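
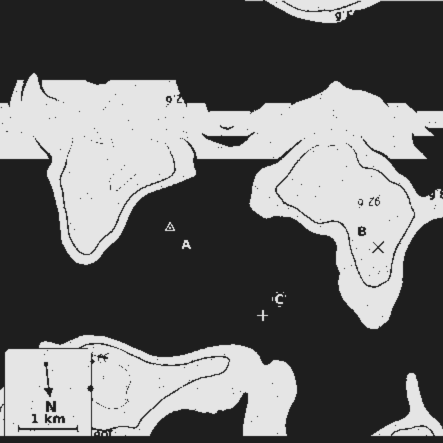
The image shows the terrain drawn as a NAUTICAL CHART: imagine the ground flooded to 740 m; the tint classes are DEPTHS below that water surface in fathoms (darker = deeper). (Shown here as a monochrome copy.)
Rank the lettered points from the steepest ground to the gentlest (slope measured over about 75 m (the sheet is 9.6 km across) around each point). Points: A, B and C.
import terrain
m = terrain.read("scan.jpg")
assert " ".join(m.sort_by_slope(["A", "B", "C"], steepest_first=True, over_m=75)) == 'C A B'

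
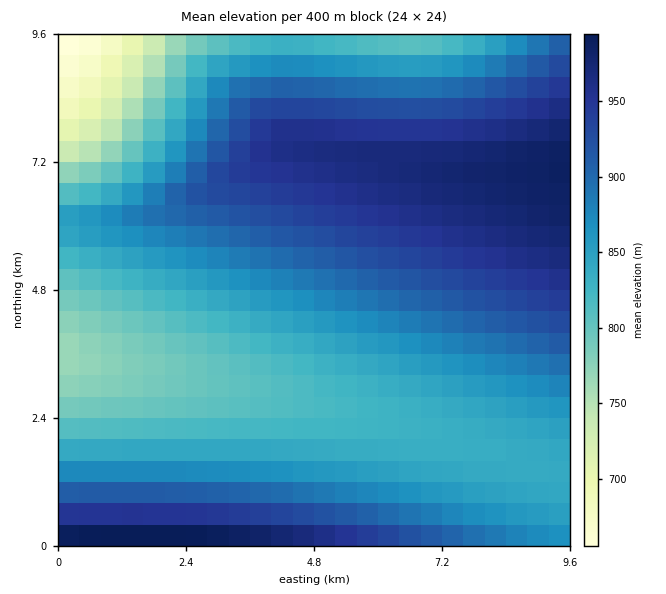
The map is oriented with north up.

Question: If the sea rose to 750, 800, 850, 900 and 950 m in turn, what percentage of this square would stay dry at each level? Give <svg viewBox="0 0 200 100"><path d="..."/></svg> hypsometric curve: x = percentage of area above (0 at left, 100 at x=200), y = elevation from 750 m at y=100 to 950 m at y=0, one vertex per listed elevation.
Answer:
<svg viewBox="0 0 200 100"><path d="M193 100l-16-25-55-25-47-25-42-25"/></svg>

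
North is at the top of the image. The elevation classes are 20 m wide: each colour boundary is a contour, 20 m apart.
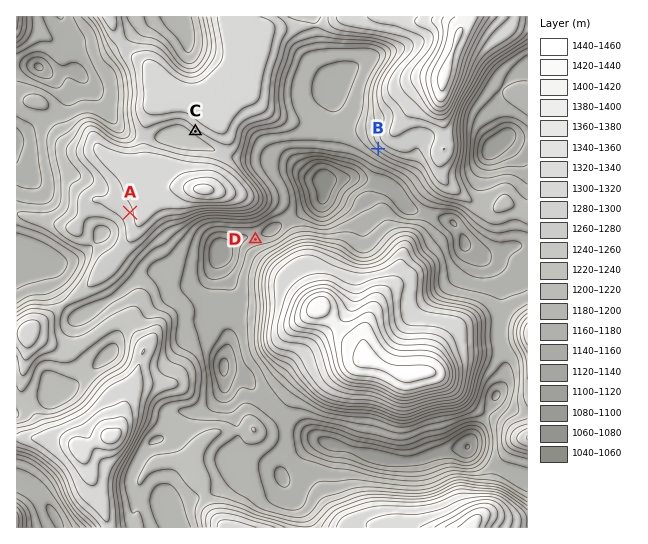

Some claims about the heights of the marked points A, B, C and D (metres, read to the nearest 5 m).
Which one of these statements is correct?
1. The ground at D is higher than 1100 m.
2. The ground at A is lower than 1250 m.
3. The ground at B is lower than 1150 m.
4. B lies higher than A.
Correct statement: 1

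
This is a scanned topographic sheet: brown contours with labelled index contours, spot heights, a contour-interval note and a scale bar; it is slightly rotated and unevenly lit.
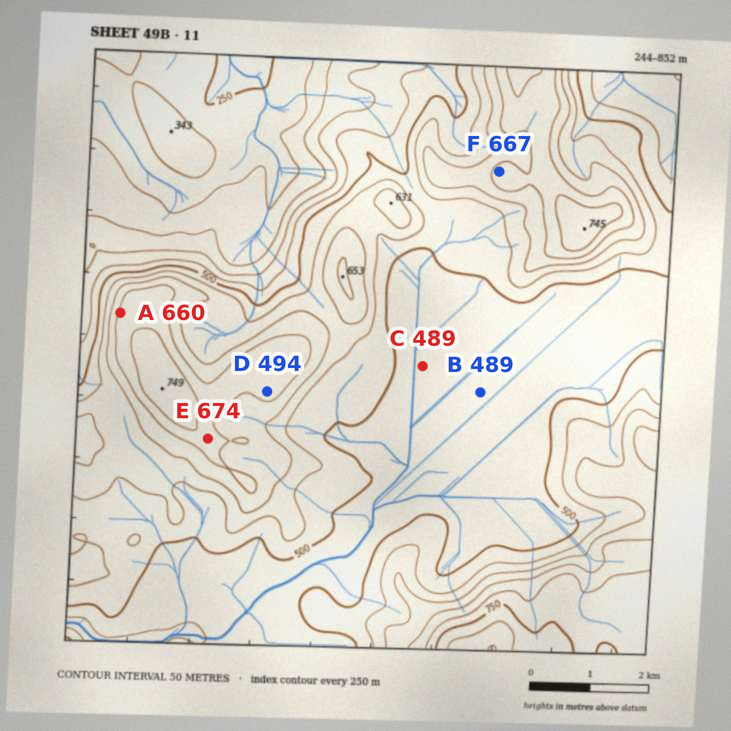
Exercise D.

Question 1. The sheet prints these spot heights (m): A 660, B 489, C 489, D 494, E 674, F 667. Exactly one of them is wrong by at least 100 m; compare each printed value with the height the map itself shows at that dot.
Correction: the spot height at D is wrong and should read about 669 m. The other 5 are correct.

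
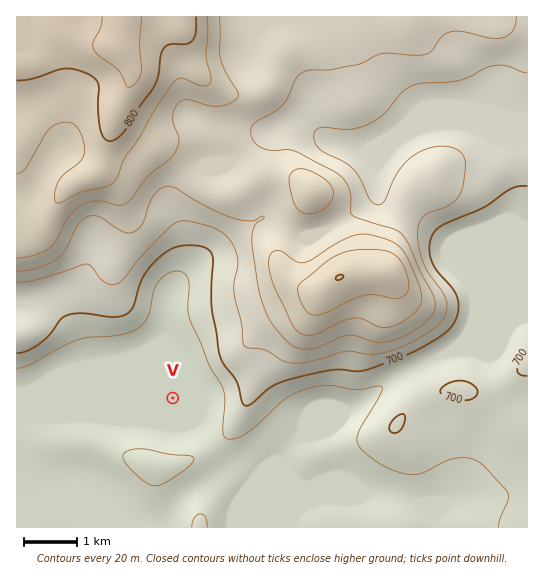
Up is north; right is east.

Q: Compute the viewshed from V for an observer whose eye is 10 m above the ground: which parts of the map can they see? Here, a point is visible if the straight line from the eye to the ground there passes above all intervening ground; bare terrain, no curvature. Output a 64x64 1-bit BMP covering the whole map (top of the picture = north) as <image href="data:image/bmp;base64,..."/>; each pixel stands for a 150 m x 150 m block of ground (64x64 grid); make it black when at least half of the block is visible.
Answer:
<image width="64" height="64" href="data:image/bmp;base64,Qk0+AgAAAAAAAD4AAAAoAAAAQAAAAEAAAAABAAEAAAAAAAACAAATCwAAEwsAAAIAAAAAAAAA////AAAAAAAAAAAAAAAAAAAAAAAAAAAAAAAAAAAAAAAAAAAAAAAAAAAAAAAAAAAAAAAAAAAAAAAAAAAAAAAAAAAAAAAAAAAAAAH8AAAAAAAAB/8AAAAAAAB//4AAAAAAn///wAAAAAD////gAAAAAP////AAAAAA////8AAAAAD////4AAAAAP////gAAAAA////+AAAAAD////4AAAAAP////gAAAAA////8AAAAAD////wAAAAAP///+AwAAAA////4HgAAAB////geAAAAB////j4AAAAD/////gAAAAD////+AAAAAB////4AAAAAB////AAAAD4H//nwAAAAPwP/4eAAAAA/gf/hwAAAAD+B/+HAAAAAP4H/94AAAAAPgf//AAAAAAeB//4AAAAAA4H//gAAAAADw9/+AAAAAAHHx/4AAAAAAf/H/wAAAAAA/+/AAAAAAAB//wAAAAAAAB/+AAAAAAAAAn4AAAAAAAAAPgAAAAAAAAIeAAAAAAAABwAAAAAAAAAHgAAAAAAAAAOAAAAAAAAAA4AAAAAAAAABwAAAAAAAAAHAAAAAAAAAAOAAAAAAAAAA8AAAAAAAAABxwAAAAAAAABGAAAAAAAAAAAAAAAAAAAABAAAAAAAAAAMAAAAAAAAABwAAAAAAAAAHAAAAAAAAAAAAAAAAAAAAAAAAAAAAA=="/>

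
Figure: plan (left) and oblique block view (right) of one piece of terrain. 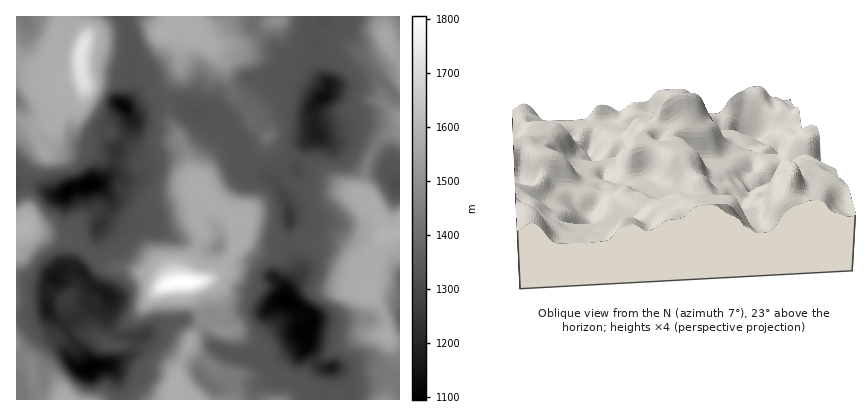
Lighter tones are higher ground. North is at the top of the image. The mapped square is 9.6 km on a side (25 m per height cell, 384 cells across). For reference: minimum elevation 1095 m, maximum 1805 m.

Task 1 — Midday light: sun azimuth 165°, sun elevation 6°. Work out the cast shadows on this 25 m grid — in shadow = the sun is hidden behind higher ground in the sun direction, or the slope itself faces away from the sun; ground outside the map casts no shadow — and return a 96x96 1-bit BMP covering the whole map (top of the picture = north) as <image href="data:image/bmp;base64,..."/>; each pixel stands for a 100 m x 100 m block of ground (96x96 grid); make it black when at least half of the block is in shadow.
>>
<image width="96" height="96" href="data:image/bmp;base64,Qk2+BAAAAAAAAD4AAAAoAAAAYAAAAGAAAAABAAEAAAAAAIAEAAATCwAAEwsAAAIAAAAAAAAA////AAAAAAABw/+D8AP8H/gAA/wB5//n+Af+H/gAA/wB///3+A/8H/gAA/gB///3/A/4D/AAA/gB/////B/AD/AfwfAB/////h8AD+A/4eAB/////h4AD+d/8MAB/////x4P/8//4AAD/////5w//8//wIAD/////4B/77//gAAD/////4D/x7/wAAAf//x//4H/gD/4AAA///AP/8H/AD/8AAA//+AH/8H4AD/+AAA//8D//+DAAD/+AAB//8P///AAAD/+AAD//4/H//gAAD/+MID//58H//wABz/+P+H////D//gAD7/+P/H////h//gBn9/+P/Dv///wf/gBn//+P+BP/n/wH/ABn//8EYAP/H/8AOAAD//4AAAP8H/+AAAAD/8AAAAP4A//AAAAA/wAAAAP8Af/AAAAAfgAAAAP+Af/gAAAACAAAAAH/gP/wAAAAAAIAAAH/gAP8AAAAACeAAAH/gAP/gAAAwD+AAAD/4AE//+AAAD/AAAB/wAA///AAAD/gAAAfAAP///gAAA/gAAAOAAf///AAAA/wAAAAAH////gAAA/wAAAAAH////4AAA/4AAAAAD////4AAA/+AAAAAB////8AAA//AAAAB5////4AAA//AAAAB8///54AAA/+AAAAB////wQAAA/+AAAAB////wAABw//AAAAB9///gAAB4//AAAAB////gAAB4f/AAByA////AAAB4f+AAD/gf///AAABwf8AfH/8H//+AAABwf4A///+H//+AAAAgfwA///////8AB8AAPAA///////8AH/AAAAB///////4AP/gAAAD///////4Af/gAAAH///////wAf/AAPwf///////wAf/AAP//78H////wA//AAP//74A////4A/+AIP//zwAHP//8G/+AAP//zwAAH/////8AAP//jgAAH/////4AAP//jAAAH/////4AAP/3jAAAD/////wAD//zCAAAD/////wAP//5AAAAD/////wAP//4AAAAD/////gAP//4AAAAD/////gAP//8AAAAD/////AAP//8AAAAD////+AgH//+AAAAD////+AwH///gAAAD////8AwD///gAAAD////4AAD///BwAAD///8AAAD/+eDwAAH///4AAAD/8cHwAAH/3/wAAAD/8APgAAH/n/gAAAD/4AfAAAH/D/AAAAB/4A/AAAH+D/AAAAB/4e+AAAD8A8AAAAB/8+4AAAAAAAAAAAA/8/4AAAAAAAAAAAA/4/wAAAAAAAAAAAAf4fgAAAAAAAAAAAAfgAAAAAAAAAAAAAAOAAAAAAAAAAAAAAAAAAAAAAAAAAAAAAAAAAAABgAAAAAAAAAAAAAwBgAAAAAAAAAAAAB8DwAAAAAAAAAAAAB8DwAAAAAAAAAAAAB+DwAAAAAAAAAADAB+D4AAAAAAAAAADAD/D8AAAAAP4AAACAD/D+AAAAAP8AAAAAB/j/AAQAAD8AAAAQB/j/4A4AAA4AAAA/D/j/+B8ADwBAAAB/x/z/+D8AH4D+AAB/w="/>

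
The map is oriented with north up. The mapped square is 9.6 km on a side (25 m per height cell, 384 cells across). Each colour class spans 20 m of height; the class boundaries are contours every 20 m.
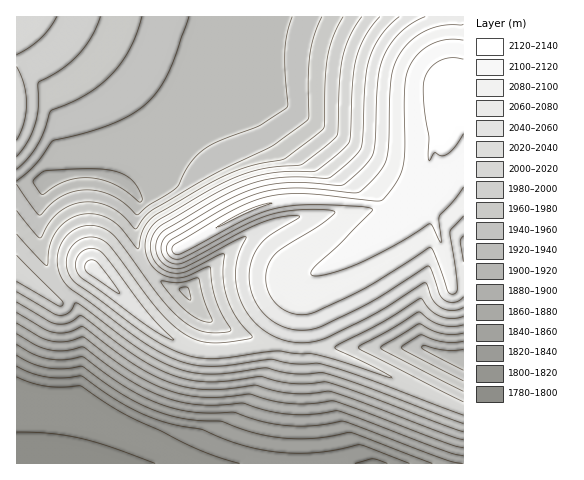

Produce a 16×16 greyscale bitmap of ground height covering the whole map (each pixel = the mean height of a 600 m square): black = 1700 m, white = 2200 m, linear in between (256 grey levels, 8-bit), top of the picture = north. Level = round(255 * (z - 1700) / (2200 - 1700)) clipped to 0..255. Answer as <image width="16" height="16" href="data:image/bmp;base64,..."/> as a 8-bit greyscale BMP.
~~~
<image width="16" height="16" href="data:image/bmp;base64,Qk02BQAAAAAAADYEAAAoAAAAEAAAABAAAAABAAgAAAAAAAABAAATCwAAEwsAAAABAAAAAAAAAAAAAAEBAQACAgIAAwMDAAQEBAAFBQUABgYGAAcHBwAICAgACQkJAAoKCgALCwsADAwMAA0NDQAODg4ADw8PABAQEAAREREAEhISABMTEwAUFBQAFRUVABYWFgAXFxcAGBgYABkZGQAaGhoAGxsbABwcHAAdHR0AHh4eAB8fHwAgICAAISEhACIiIgAjIyMAJCQkACUlJQAmJiYAJycnACgoKAApKSkAKioqACsrKwAsLCwALS0tAC4uLgAvLy8AMDAwADExMQAyMjIAMzMzADQ0NAA1NTUANjY2ADc3NwA4ODgAOTk5ADo6OgA7OzsAPDw8AD09PQA+Pj4APz8/AEBAQABBQUEAQkJCAENDQwBEREQARUVFAEZGRgBHR0cASEhIAElJSQBKSkoAS0tLAExMTABNTU0ATk5OAE9PTwBQUFAAUVFRAFJSUgBTU1MAVFRUAFVVVQBWVlYAV1dXAFhYWABZWVkAWlpaAFtbWwBcXFwAXV1dAF5eXgBfX18AYGBgAGFhYQBiYmIAY2NjAGRkZABlZWUAZmZmAGdnZwBoaGgAaWlpAGpqagBra2sAbGxsAG1tbQBubm4Ab29vAHBwcABxcXEAcnJyAHNzcwB0dHQAdXV1AHZ2dgB3d3cAeHh4AHl5eQB6enoAe3t7AHx8fAB9fX0Afn5+AH9/fwCAgIAAgYGBAIKCggCDg4MAhISEAIWFhQCGhoYAh4eHAIiIiACJiYkAioqKAIuLiwCMjIwAjY2NAI6OjgCPj48AkJCQAJGRkQCSkpIAk5OTAJSUlACVlZUAlpaWAJeXlwCYmJgAmZmZAJqamgCbm5sAnJycAJ2dnQCenp4An5+fAKCgoAChoaEAoqKiAKOjowCkpKQApaWlAKampgCnp6cAqKioAKmpqQCqqqoAq6urAKysrACtra0Arq6uAK+vrwCwsLAAsbGxALKysgCzs7MAtLS0ALW1tQC2trYAt7e3ALi4uAC5ubkAurq6ALu7uwC8vLwAvb29AL6+vgC/v78AwMDAAMHBwQDCwsIAw8PDAMTExADFxcUAxsbGAMfHxwDIyMgAycnJAMrKygDLy8sAzMzMAM3NzQDOzs4Az8/PANDQ0ADR0dEA0tLSANPT0wDU1NQA1dXVANbW1gDX19cA2NjYANnZ2QDa2toA29vbANzc3ADd3d0A3t7eAN/f3wDg4OAA4eHhAOLi4gDj4+MA5OTkAOXl5QDm5uYA5+fnAOjo6ADp6ekA6urqAOvr6wDs7OwA7e3tAO7u7gDv7+8A8PDwAPHx8QDy8vIA8/PzAPT09AD19fUA9vb2APf39wD4+PgA+fn5APr6+gD7+/sA/Pz8AP39/QD+/v4A////ADExMTM1OT1CRklKR0ZQXWk0NTY5QEpQVFpeX11lcX6LOTs+TF5sdHRzeHp7hpOalk5UVmp+jpiYk5WXm5+Yi35qdHOHnKihoKivsKmdkIWKhZGPpK2ajZ6zwMO9s6efrJqYrLOflJKlusjLycS7ssCRmK+lmb26qrfDyczNycHDhIyYkYysxMq8ub/Hzc/NxXh6gXt0hJuzxsrIx8jO0s16cXFxc3d+ipigpK26yNPTjHp4dnZ3eXyAhpCescXU15WDgHx5d3Z2d3yGma/F1dqVi4eCfXl2c3N5hpiuxNXcl5KNh4F7dnN0eoWWqr/P1ZyXkYqEfXh1dXmCkKGywMU="/>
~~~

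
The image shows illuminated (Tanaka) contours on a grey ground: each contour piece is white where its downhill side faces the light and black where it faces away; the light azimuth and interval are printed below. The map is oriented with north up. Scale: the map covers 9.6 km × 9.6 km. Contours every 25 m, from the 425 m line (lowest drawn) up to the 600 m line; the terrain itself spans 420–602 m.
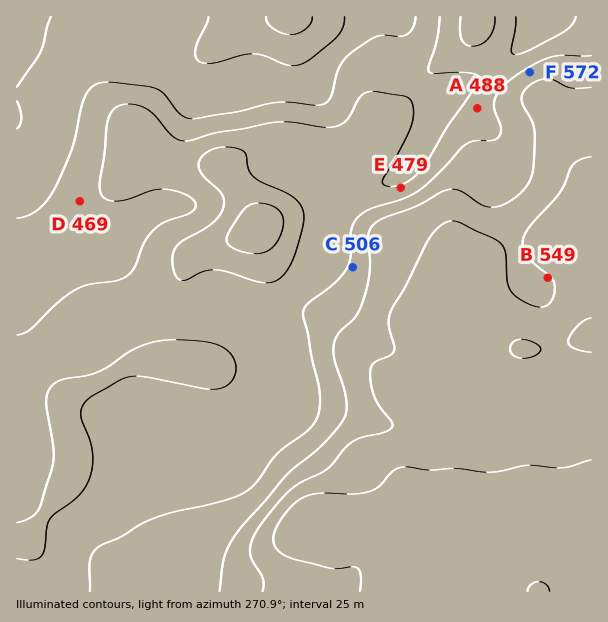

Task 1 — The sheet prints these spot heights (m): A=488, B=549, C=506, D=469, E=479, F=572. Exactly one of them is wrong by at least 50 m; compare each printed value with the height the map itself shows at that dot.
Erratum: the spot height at F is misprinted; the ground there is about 509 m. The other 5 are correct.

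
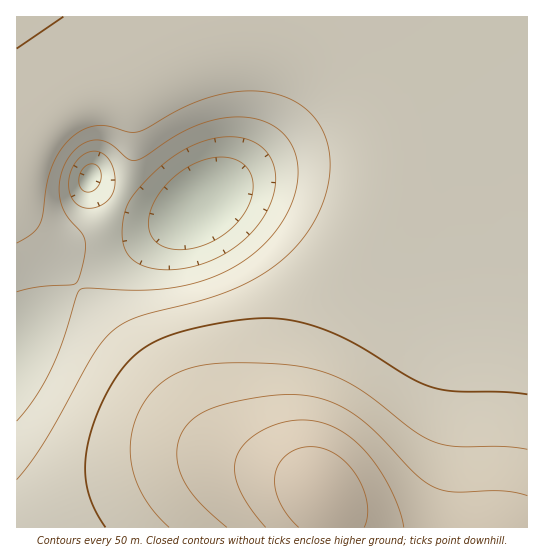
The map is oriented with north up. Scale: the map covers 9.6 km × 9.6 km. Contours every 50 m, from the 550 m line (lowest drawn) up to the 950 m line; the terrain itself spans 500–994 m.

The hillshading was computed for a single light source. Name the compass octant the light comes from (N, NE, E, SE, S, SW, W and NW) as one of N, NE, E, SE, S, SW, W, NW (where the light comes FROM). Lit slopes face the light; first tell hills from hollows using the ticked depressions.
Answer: NW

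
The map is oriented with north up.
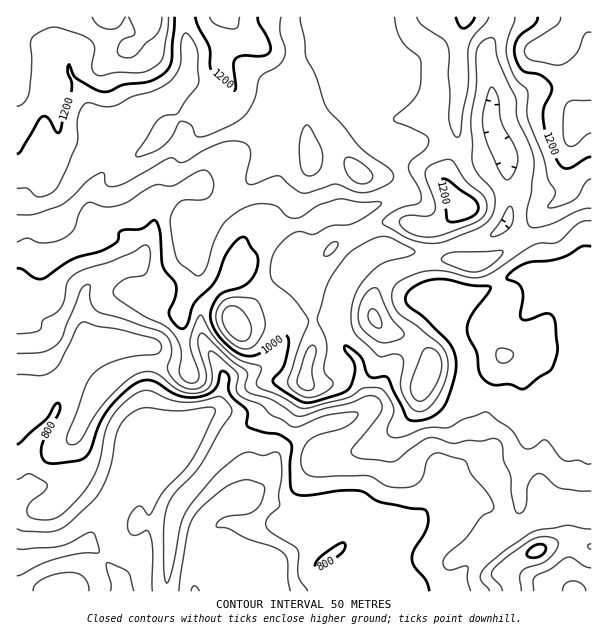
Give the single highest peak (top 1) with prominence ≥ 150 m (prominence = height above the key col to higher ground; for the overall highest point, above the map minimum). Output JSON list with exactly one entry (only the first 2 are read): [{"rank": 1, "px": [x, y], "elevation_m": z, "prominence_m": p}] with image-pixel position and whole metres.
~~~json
[{"rank": 1, "px": [554, 47], "elevation_m": 1295, "prominence_m": 203}]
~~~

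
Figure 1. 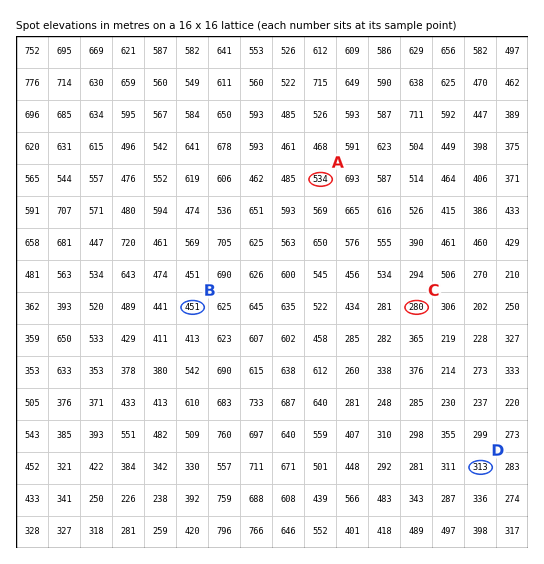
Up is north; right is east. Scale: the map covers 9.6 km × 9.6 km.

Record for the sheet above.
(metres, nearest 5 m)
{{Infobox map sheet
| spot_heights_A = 535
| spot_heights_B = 450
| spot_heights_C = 280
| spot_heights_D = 315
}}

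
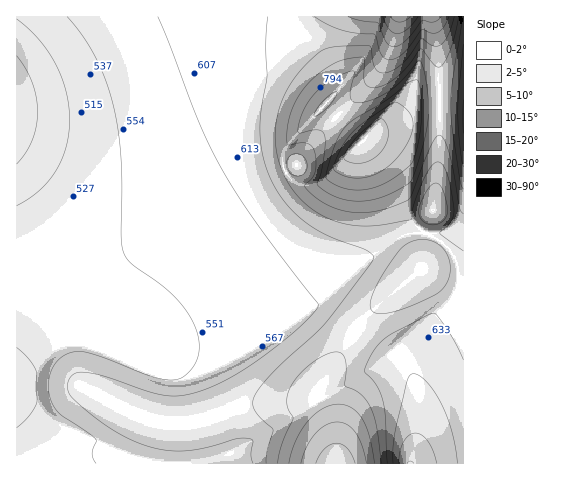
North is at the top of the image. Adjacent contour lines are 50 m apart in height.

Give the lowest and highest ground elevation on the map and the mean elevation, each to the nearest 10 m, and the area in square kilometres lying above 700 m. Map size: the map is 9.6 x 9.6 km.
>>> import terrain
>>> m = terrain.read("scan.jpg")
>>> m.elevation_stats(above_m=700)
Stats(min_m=410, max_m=990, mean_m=630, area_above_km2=18.6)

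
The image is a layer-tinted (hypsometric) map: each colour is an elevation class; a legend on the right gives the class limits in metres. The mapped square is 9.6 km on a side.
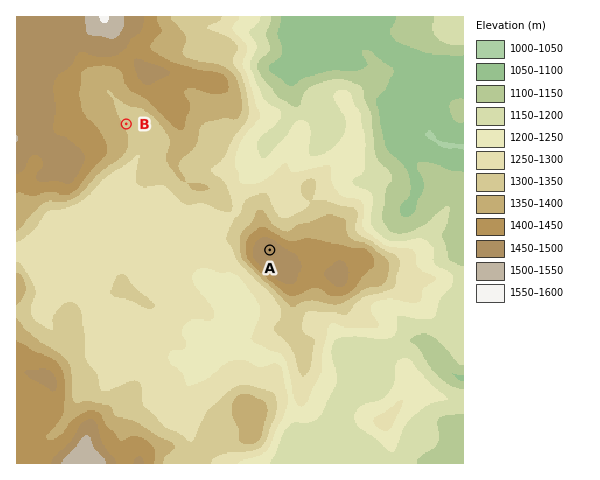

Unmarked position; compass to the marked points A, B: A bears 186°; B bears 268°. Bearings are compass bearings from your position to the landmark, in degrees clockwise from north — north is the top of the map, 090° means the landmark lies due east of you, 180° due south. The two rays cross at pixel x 284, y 118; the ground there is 1190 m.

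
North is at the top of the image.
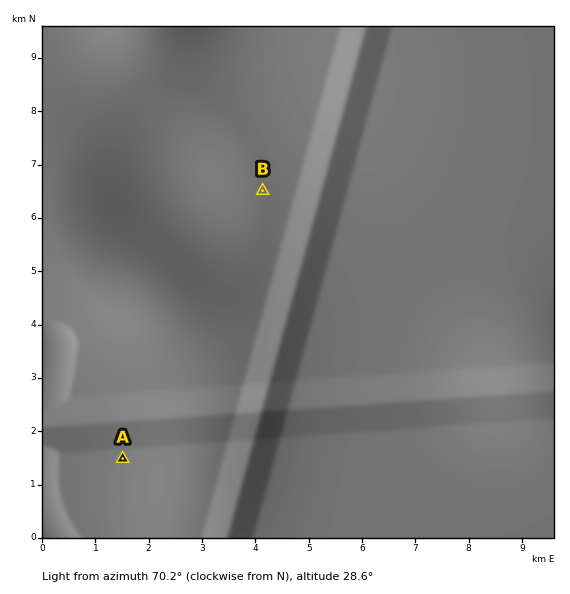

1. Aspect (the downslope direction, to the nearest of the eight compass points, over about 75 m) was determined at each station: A E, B S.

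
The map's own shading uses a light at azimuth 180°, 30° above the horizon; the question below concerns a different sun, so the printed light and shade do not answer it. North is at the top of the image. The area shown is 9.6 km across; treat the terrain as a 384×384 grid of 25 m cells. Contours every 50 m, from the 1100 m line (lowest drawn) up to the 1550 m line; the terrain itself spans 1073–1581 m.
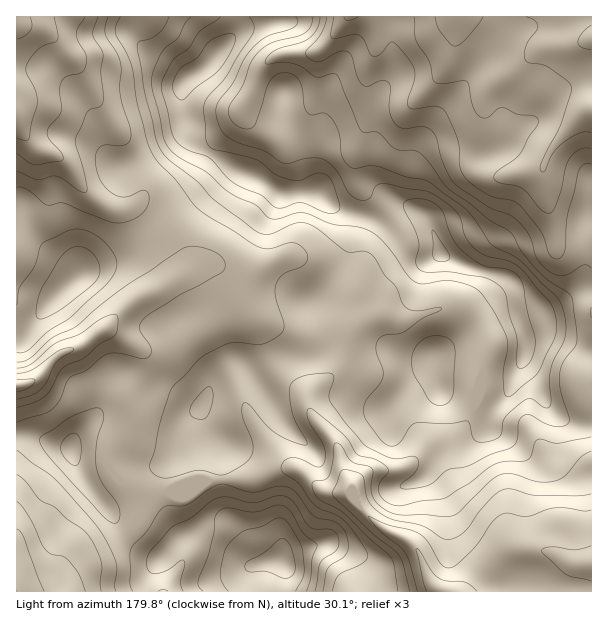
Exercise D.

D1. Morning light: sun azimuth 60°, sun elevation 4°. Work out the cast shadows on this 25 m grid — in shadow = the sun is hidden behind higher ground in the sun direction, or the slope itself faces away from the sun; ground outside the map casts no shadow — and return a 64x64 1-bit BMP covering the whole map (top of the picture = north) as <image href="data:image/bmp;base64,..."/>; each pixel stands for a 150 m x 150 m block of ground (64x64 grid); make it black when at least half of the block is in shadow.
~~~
<image width="64" height="64" href="data:image/bmp;base64,Qk0+AgAAAAAAAD4AAAAoAAAAQAAAAEAAAAABAAEAAAAAAAACAAATCwAAEwsAAAIAAAAAAAAA////AAAAAAD////8AAf4AP///7wAB+AA//9/nAAPAAD//z+AAA8AAP/+PwAAHwAA//IfAAB/AAD/4Y8AAf8AAP/gDwAH/wew/8AEAA//D/7/gAAAH/8P/v+AAAB/7g/+/wAAAP/AD/z+AAAB/4AH4P4ADAP/+AeA/AAOB//8BwD8A4QP/8ACAPwDgA9/wAByAAOAHH+AAPwAA8A4/4wB8AABwHj/PiHwAADgcP4+POD4AEBw7j58QPwAAGDH/n4A/AAAQAP8fgD4AAAAB/x/AIgAAAAH/H8AgYAAAAeYfwAPjgAAAwB/AAT8AAP8AH8AwHgAP/+A/wDgeAB/////AOA8AH9///4A8D/Afn///gDwH//4f//+APAf//H///4A+A//////4AD4H/////8AAPA//////gAMwD/////+AB6Af/////wAHgD//////AAeP/////B4AD5/////4HgAPv////nAQAA+////+IAAAD7////gAAAAPv///4AAAAA+///+AAAAAB7///gAAAAADP//4AAAAAAA///gAAAAAAD//8AAAAAAAP//wHgAAAAA///AeAAAAAD//8B4AAAAAP//wDgAAAAA///AGAAAAAD//8AAAAAAAP//wAAAAAAAf/+YAAAAAAA//HgOAAAAAP/5+A8AAAAA//HwAACAAAD58cAAAIAAAA=="/>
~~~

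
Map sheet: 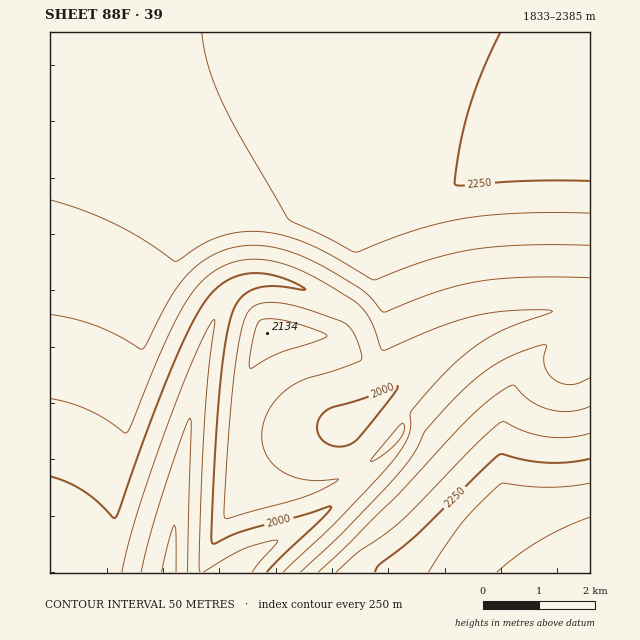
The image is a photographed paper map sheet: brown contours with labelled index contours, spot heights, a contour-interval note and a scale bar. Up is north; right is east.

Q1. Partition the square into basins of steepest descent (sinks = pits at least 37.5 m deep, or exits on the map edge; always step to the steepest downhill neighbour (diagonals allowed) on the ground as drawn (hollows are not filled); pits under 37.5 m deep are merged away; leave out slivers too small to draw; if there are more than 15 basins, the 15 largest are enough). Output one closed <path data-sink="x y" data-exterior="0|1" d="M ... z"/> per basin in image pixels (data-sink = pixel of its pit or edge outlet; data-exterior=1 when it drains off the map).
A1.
<path data-sink="170 572" data-exterior="1" d="M590 32l-540 1 0 540 152-1 11-29 25-46-3-47 5-41 12-47 13-27 4-3 24 0 39 4 10 6 25 24 11-2 5-6 2-10 0-43-7-27-19-42 2-5 32-22 31-15 39-14 61-13 64-5 2-3z"/><path data-sink="349 426" data-exterior="0" d="M590 160l-66 7-61 13-39 14-31 15-27 17-7 10 19 42 7 27-2 53-7 8-9 0-25-24-10-6-39-4-24 0-8 11-9 19-12 47-5 41 3 47 56-4 41-12 24-11 14-10 16-15 13-16 7 3 2-1 17 7 24 21 55 55 26 34 11 21 3 4 10 0-3-12-16-28-35-47-1-46 8-45 17-31 22-21 17-7 24-6z"/><path data-sink="236 572" data-exterior="1" d="M404 432l-4 0-12 15-21 17-32 17-41 12-56 5-25 45-11 29 341 1-17-30-29-34-69-67z"/>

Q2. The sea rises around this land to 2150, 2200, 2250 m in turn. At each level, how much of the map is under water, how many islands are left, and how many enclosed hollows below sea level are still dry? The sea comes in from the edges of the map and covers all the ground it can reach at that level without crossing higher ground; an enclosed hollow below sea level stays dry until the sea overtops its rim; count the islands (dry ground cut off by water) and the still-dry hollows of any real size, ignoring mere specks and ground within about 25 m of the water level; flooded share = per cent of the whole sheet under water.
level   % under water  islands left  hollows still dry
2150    50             0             0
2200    68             0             0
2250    88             0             0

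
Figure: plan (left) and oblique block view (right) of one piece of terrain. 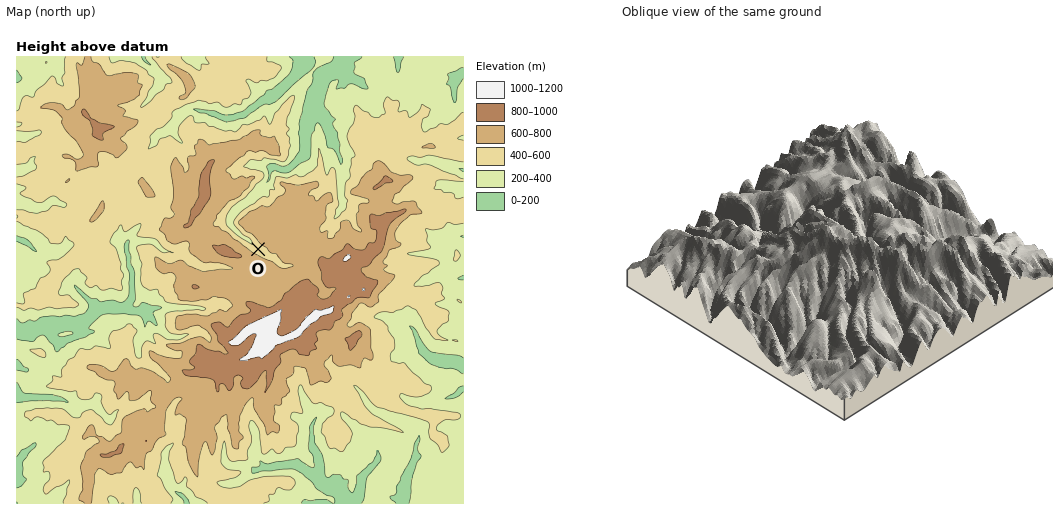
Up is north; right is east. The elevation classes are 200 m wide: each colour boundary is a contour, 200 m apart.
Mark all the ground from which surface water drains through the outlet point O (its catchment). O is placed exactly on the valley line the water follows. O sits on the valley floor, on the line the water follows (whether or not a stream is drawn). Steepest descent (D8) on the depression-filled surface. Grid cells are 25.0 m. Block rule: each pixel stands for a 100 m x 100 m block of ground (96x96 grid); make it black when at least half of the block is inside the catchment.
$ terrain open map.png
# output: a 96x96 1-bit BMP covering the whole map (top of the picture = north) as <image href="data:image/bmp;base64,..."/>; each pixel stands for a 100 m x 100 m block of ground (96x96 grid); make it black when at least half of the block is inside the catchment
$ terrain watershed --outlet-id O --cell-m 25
<image width="96" height="96" href="data:image/bmp;base64,Qk2+BAAAAAAAAD4AAAAoAAAAYAAAAGAAAAABAAEAAAAAAIAEAAATCwAAEwsAAAIAAAAAAAAA////AAAAAAAAAAAAAAAAAAAAAAAAAAAAAAAAAAAAAAAAAAAAAAAAAAAAAAAAAAAAAAAAAAAAAAAAAAAAAAAAAAAAAAAAAAAAAAAAAAAAAAAAAAAAAAAAAAAAAAAAAAAAAAAAAAAAAAAAAAAAAAAAAAAAAAAAAAAAAAAAAAAAAAAAAAAAAAAAAAAAAAAAAAAAAAAAAAAAAAAAAAAAAAAAAAAAAAAAAAAAAAAAAAAAAAAAAAAAAAAAAAAAAAAAAAAAAAAAAAAAAAAAAAAAAAAAAAAAAAAAAAAAAAAAAAAAAAAAAAAAAAAAAAAAAAAAAAAAAAAAAAAAAAAAAAAAAAAAAAAAAAAAAAAAAAAAAAAAAAAAAAAAAAAAAAAAAAAAAAAAAAAAAAAAAAAAAAAAAAAAAAAAAAAAAAAAAAAAAAAAAAAAAAAAAAAAAAAAAAAAAAAAAAAAAAAAAAAAAAAAAAAAAAAAAAAAAAAAAAAAAAAAAAAAAAAAAAAAAAAAAAAAAAAAAAAAAAAAAAAAAAAAAAAAAAAAAAAAAAAAAAAAAAAAAAAAAAAAAAAAAAAAAAAAAAAAAAADwAAAAAAAAAAAAAAD8AAAAAAAAAAAAAAB+AAAAAAAAAAAAAAB/AAAAAAAAAAAAAAB/gAAAAAAAAAAAAAA/wAAAAAAAAAAAAAAf+AAAAAAAAAAAAAAP/AAAAAAAAAAAAAAP/wAAAAAAAAAAAAAP/4AAAAAAAAAAAAAP/+AAAAAAAAAAAAAf//AAAAAAAAAAAAA//+AAAAAAAAAAAAD//8AAAAAAAAAAAAH//8AAAAAAAAAAAAP/+8AAAAAAAAAAAAf/8cAAAAAAAAAAAA//wEAAAAAAAAAAAAf/gAAAAAAAAAAAAAP+AAAAAAAAAAAAAAH8AAAAAAAAAAAAAAH8AAAAAAAAAAAAAAH8AAAAAAAAAAAAAAH4AAAAAAAAAAAAAAPwAAAAAAAAAAAAAABwAAAAAAAAAAAAAAAAAAAAAAAAAAAAAAAAAAAAAAAAAAAAAAAAAAAAAAAAAAAAAAAAAAAAAAAAAAAAAAAAAAAAAAAAAAAAAAAAAAAAAAAAAAAAAAAAAAAAAAAAAAAAAAAAAAAAAAAAAAAAAAAAAAAAAAAAAAAAAAAAAAAAAAAAAAAAAAAAAAAAAAAAAAAAAAAAAAAAAAAAAAAAAAAAAAAAAAAAAAAAAAAAAAAAAAAAAAAAAAAAAAAAAAAAAAAAAAAAAAAAAAAAAAAAAAAAAAAAAAAAAAAAAAAAAAAAAAAAAAAAAAAAAAAAAAAAAAAAAAAAAAAAAAAAAAAAAAAAAAAAAAAAAAAAAAAAAAAAAAAAAAAAAAAAAAAAAAAAAAAAAAAAAAAAAAAAAAAAAAAAAAAAAAAAAAAAAAAAAAAAAAAAAAAAAAAAAAAAAAAAAAAAAAAAAAAAAAAAAAAAAAAAAAAAAAAAAAAAAAAAAAAAAAAAAAAAAAAAAAAAAAAAAAAAAAAAAAAAAAAAAAAAAAAAAAAAAAAAAAAAAAAAAAAAAAAAAAAAAAAAAAAAAA="/>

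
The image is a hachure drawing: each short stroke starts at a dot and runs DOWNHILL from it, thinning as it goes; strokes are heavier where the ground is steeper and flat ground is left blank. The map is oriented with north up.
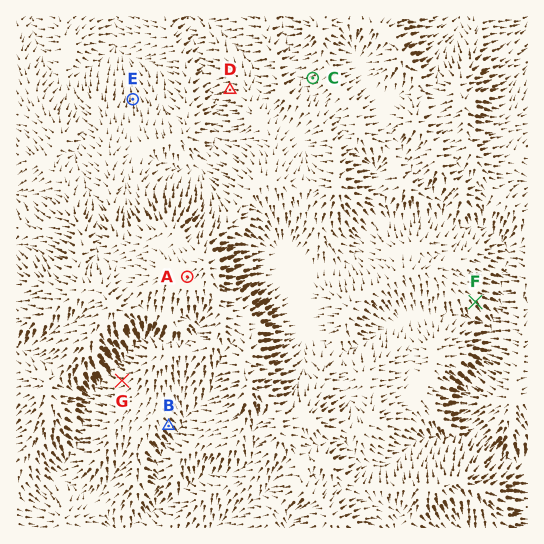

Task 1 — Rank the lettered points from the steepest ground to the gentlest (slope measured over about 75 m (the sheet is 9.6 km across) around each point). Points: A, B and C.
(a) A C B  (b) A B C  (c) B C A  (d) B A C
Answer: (c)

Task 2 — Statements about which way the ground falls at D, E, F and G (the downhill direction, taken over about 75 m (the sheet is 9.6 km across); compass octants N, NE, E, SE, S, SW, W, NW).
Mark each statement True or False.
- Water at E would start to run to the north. True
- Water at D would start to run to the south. False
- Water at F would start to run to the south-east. True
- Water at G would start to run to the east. False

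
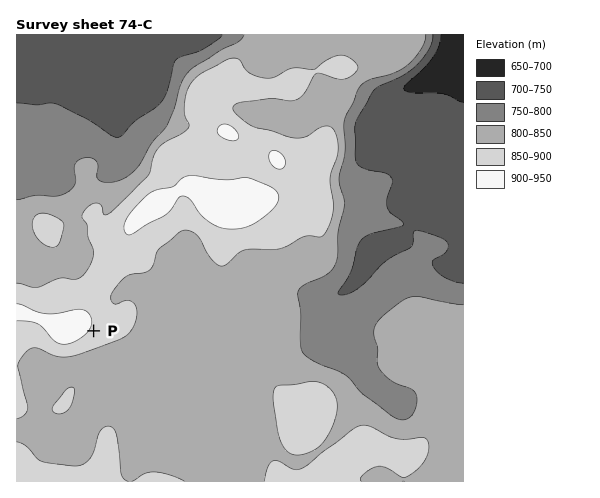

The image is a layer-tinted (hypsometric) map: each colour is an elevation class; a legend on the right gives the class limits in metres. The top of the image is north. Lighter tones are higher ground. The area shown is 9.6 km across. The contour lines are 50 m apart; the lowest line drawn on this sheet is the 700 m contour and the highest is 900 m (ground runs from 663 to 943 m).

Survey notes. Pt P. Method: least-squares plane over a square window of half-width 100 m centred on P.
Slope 6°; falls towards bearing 124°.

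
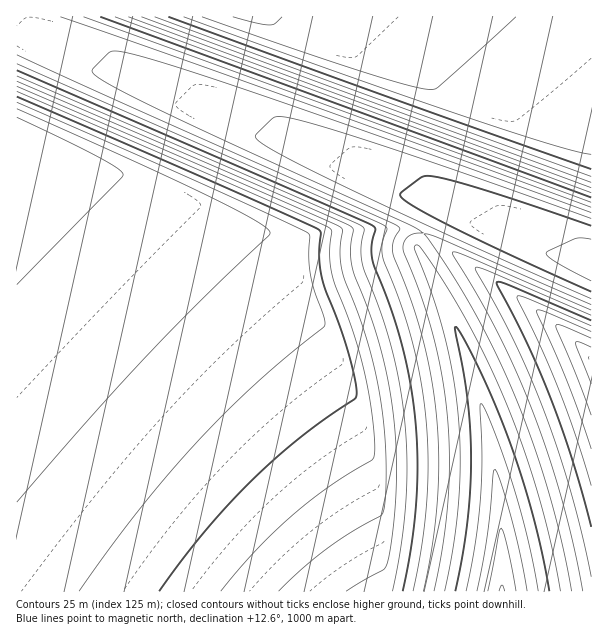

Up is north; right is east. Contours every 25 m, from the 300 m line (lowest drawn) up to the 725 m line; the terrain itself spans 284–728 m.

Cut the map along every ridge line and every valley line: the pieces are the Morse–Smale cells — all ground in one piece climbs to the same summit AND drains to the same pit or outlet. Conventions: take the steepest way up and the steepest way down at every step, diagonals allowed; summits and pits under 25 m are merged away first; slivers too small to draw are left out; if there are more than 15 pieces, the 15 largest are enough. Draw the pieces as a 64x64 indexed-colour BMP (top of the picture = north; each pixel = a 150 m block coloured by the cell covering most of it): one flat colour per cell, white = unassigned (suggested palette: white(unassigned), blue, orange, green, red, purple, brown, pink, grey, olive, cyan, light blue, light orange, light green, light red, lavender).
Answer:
<image width="64" height="64" href="data:image/bmp;base64,Qk12CAAAAAAAAHYAAAAoAAAAQAAAAEAAAAABAAQAAAAAAAAIAAATCwAAEwsAABAAAAAAAAAA////ALR3HwAOf/8ALKAsACgn1gC9Z5QAS1aMAMJ34wB/f38AIr28AM++FwDox64AeLv/AIrfmACWmP8A1bDFABEREREREREREREREREREREREREREREREREREUREREREERERERERERERERERERERERERERERERERERERREREREQRERERERERERERERERERERERERERERERERERFERERERBEREREREREREREREREREREREREREREREREREUREREREERERERERERERERERERERERERERERERERERERREREREQRERERERERERERERERERERERERERERERERERFERERERBEREREREREREREREREREREREREREREREREREUREREREERERERERERERERERERERERERERERERERERERREREREQRERERERERERERERERERERERERERERERERERFERERERBEREREREREREREREREREREREREREREREREREUREREREERERERERERERERERERERERERERERERERERERREREREQRERERERERERERERERERERERERERERERERERFERERERBERERERERERERERERERERERERERERERERERFEREREREEREREREREREREREREREREREREREREREREREUREREREQRERERERERERERERERERERERERERERERERERRERERERBERERERERERERERERERERERERERERERERERFEREREREEREREREREREREREREREREREREREREREREREUREREREQREREREREREREREREREREREREREREREREREURERERERBERERERERERERERERERERERERERERERERERREREREREERERERERERERERERERERERERERERERERERFEREREREQREREREREREREREREREREREREREREREREREURERERERBERERERERERERERERERERERERERERERERERREREREREERERERERERERERERERERERERERERERERERREREREREQRERERERERERERERERERERERERERERERERFERERERERBEREREREREREREREREREREREREREREREREUREREREREEREREREREREREREREREREREREREREREREUREREREREQRERERERERERERERERERERERERERERERERRERERERERRERERERERERERERERERERERERERERERERFERERERERVERERERERERERERERERERERERERERERERFERERERERVUREREREREREREREREREREREREREREREREURERERERVVREREREREREREREREREREREREREREREREURERERERVVVERERERERERERERERERERERERERERERERRERERERVVVURERERERERERERERERERERERERERERERFEREREVVVVVRERERERERERERERERERERERERERERERFEREREVVVVVVEREREREREREREREREREREREREREREREURERFVVVVVVUREREREREREREREREREREREREREREREURERFVVVVVVVRERERERERERERERERERERERERERERERRERVVVVVVVUiERERERERERERERERERERERERERERERRERVVVVVVVIiIRERERERERERERERERERERERERERERFEVVVVVVUiIiIhEREREREREREREREREREzMREREREREUVVVVVVIiIiIiERERERERERERERERETMzMzMzMzMzMzNVVVUiIiIiIiIREREREREREREREREzMzMzMzMzMzMzM1VVIiIiIiIiIhERERERERERERETMzMzMzMzMzMzMzMzMiIiIiIiIiIiEREREREREREREzMzMzMzMzMzMzMzMzIiIiIiIiIiIiIRERERERERETMzMzMzMzMzMzMzMzMiIiIiIiIiIiIiIhEREREREREzMzMzMzMzMzMzMzMzIiIiIiIiIiIiIiIiERERERETMzMzMzMzMzMzMzMzMiIiIiIiIiIiIiIiIiIREREREzMzMzMzMzMzMzMzMzIiIiIiIiIiIiIiIiIiIhERETMzMzMzMzMzMzMzMzMiIiIiIiIiIiIiIiIiIiIiEREzMzMzMzMzMzMzMzMzIiIiIiIiIiIiIiIiIiIiIiITMzMzMzMzMzMzMzMzMiIiIiIiIiIiIiIiIiIiIiIiIjMzMzMzMzMzMzMzMzIiIiIiIiIiIiIiIiIiIiIiIiIiMzMzMzMzMzMzMzMiIiIiIiIiIiIiIiIiIiIiIiIiIiIzMzMzMzMzMzMzIiIiIiIiIiIiIiIiIiIiIiIiIiIiIjMzMzMzMzMzMiIiIiIiIiIiIiIiIiIiIiIiIiIiIiIiMzMzMzMzMzIiIiIiIiIiIiIiIiIiIiIiIiIiIiIiIiIzMzMzMzMiIiIiIiIiIiIiIiIiIiIiIiIiIiIiIiIiIjMzMzMzIiIiIiIiIiIiIiIiIiIiIiIiIiIiIiIiIiIiMzMzMiIiIiIiIiIiIiIiIiIiIiIiIiIiIiIiIiIiIiIzMzIiIiIiIiIiIiIiIiIiIiIiIiIiIiIiIiIiIiIiIjMiIiIiIiIiIiIiIiIiIiIiIiIiIiIiIiIiIiIiIiIiIiIiIiIiIiIiIiIiIiIiIiIiIiIiIiIiIiIiIiIiIiIiIiIiIiIiIiIiIiIiIiIiIiIiIiIiIiIiIiIiIiIiIiIiIiIiIiIiIiIiIiIiIiIiIiIiIiIiIiIiIiIiIiIi"/>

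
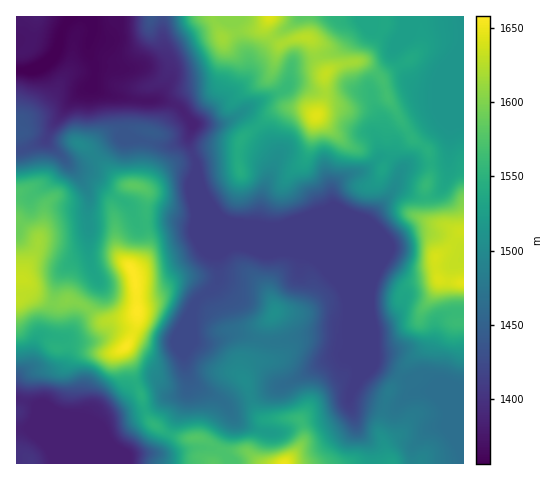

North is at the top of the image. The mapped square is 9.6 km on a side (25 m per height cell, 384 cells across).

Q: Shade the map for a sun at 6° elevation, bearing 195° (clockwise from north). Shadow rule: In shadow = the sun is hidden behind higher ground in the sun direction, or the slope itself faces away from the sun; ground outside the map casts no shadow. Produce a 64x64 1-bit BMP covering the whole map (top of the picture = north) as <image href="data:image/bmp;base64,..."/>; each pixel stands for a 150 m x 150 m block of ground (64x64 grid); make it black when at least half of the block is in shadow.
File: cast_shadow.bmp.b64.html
<image width="64" height="64" href="data:image/bmp;base64,Qk0+AgAAAAAAAD4AAAAoAAAAQAAAAEAAAAABAAEAAAAAAAACAAATCwAAEwsAAAIAAAAAAAAA////AAAAAAAAAAAAAAAAAAAAAAA/B8AAAAAAAf8P4AAAAAAP/4/AAAAAAf//98AAAAAH///3wAAAAA//wAfAAAAAH/+fj4AAAAAP/h+PgAAAAA/8H/8AAAAAIPgP/AAAAAAgAAP4AAAAAAAAAPgAAAAAAAAAeAAAAAAEAAA4AAAAAAYAAAAAAAAADgAAAAAAAAAEAAAAAAAAAAAAAAAAAAAAAAAAAAAAAAAAAAAAAAAACAAAAAAAAAAcAAAAAAAAADwAAAfgAAAAfAAAB+AAAAH4AAAHwAAAAfAGAAeAAAAAAA8AAAACAAAAH+AgAAIAAAH/wAAAAAAAA//AAAAAAAAD/4AAAAAAAAH/gAAAAAAAAf4AAAAAAAAA/gAAAAAAAAAMAAAAADwAAAAAAAAA/gAAAAAAAAH+AIAAAAAAAJ4HwA4AAAAADeeB/gAAAAAB/4P+AAAAAAD/g/4AAAAAAP+H/gAAAAAA/wf/AAAAAAB+B/4AAAAAAHx3/gAAAAAAP/D8AAAAAAAf+H4AAAAAAA///AAAAAAAB//8AAAAAAAA//wAAAAAAAD/2AAAAAAAAHgAAAAAAADAAAAAAAAAAMAAAAAAAAAAAAAAAAAAAAAAAAAAAAAIAAAAAAAAAfAAAAAAAAAB8AAAAAAAAAfwAAAAAAAAHuAAAAAAAAD+YAAAAAAAAPwAAA=="/>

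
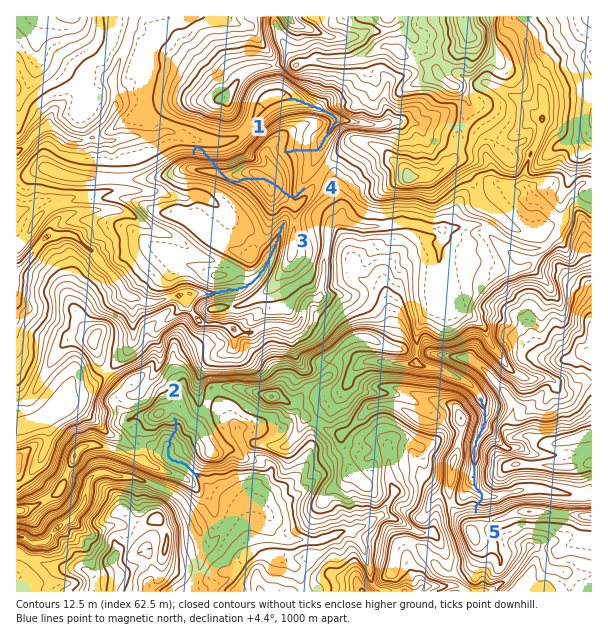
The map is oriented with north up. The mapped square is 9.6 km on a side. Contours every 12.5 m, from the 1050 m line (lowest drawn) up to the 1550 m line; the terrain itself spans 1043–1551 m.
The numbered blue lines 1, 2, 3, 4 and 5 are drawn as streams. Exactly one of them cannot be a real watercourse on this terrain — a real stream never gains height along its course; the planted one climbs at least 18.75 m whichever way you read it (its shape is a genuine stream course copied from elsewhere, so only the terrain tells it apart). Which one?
4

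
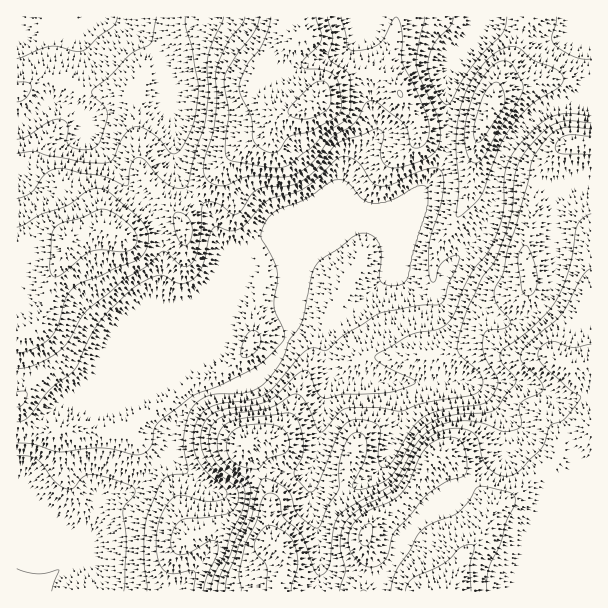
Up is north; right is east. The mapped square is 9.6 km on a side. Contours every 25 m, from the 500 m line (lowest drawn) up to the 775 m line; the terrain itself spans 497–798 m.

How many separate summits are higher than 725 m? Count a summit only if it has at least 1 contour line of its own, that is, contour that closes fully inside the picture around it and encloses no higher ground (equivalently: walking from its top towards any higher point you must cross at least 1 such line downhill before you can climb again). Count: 1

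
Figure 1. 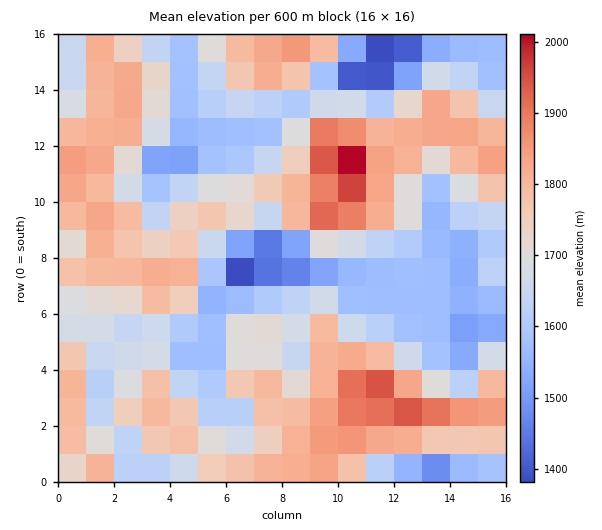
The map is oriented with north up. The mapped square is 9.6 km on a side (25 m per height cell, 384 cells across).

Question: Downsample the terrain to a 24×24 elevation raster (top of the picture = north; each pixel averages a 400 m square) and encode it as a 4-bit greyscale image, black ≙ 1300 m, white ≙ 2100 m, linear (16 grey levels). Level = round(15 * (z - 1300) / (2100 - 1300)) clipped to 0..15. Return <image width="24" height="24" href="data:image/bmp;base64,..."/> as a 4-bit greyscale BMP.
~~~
<image width="24" height="24" href="data:image/bmp;base64,Qk2WAQAAAAAAAHYAAAAoAAAAGAAAABgAAAABAAQAAAAAACABAAATCwAAEwsAABAAAAAAAAAAAAAAABEREQAiIiIAMzMzAERERABVVVUAZmZmAHd3dwCIiIgAmZmZAKqqqgC7u7sAzMzMAN3d3QDu7u4A////AHqmVmeZmqqpdUM1VYqGaImImZqqqYdWd5l2iZl2eKq7qqqqqad4mZhleam7u8zLuqdYmYZXmomrzcuYmqhmmWVpqXirzKlleqdmh1VYh2iqqoZVWYd2dlVXh2mpiGVUNmh2d2VXl3mWVlVVNXh3iZZVdmh1VVVVRYmJmqdCRFVVVVVUVpqqqqlSEiNFVVVUV3mpmZhkIiV2ZVZUVompd4mHVHmqmHZFVpqqdoiZeKvcqpVWd6qYdWiIiarNqoVXiaqnVVZmeJnOupZomqqpYzVVZoreuqmKqqqqllVVVXrMqqqqqomqp1VVVWiqiJqqmHiqp1VndlVmVWqpdmiqqFV4mpdCI0aHVWiql1V5qqpjECVWVWmodlaJqqumQiNFVQ=="/>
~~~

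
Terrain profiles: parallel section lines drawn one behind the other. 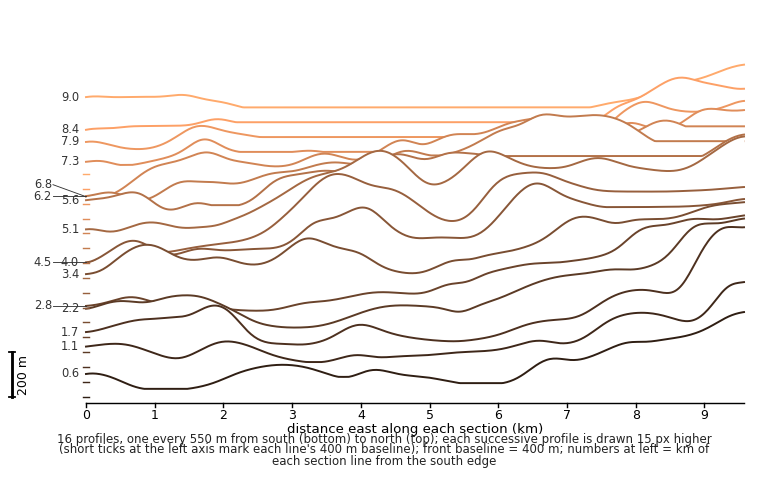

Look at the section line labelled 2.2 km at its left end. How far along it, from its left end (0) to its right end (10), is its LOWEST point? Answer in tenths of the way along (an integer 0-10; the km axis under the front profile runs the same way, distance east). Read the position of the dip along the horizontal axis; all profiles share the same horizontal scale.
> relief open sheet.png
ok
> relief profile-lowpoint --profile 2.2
3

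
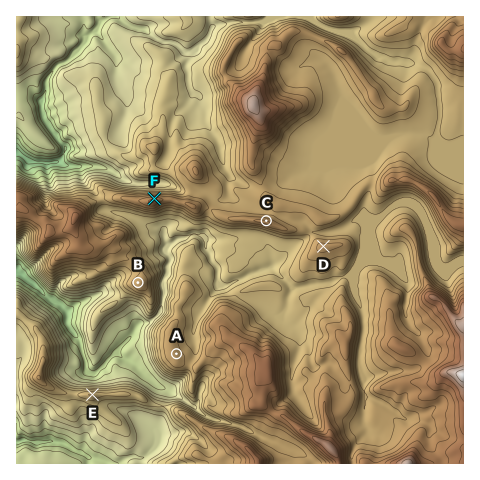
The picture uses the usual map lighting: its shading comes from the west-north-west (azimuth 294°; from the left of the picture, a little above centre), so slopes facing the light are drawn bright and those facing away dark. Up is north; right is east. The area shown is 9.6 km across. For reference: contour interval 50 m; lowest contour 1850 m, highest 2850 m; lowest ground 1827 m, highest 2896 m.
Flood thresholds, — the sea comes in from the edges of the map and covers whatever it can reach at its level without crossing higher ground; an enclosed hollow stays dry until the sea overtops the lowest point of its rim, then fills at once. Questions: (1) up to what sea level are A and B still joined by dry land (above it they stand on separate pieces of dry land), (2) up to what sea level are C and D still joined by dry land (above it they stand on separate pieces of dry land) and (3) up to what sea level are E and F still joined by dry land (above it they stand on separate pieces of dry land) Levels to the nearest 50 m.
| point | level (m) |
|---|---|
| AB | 2350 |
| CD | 2400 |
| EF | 2250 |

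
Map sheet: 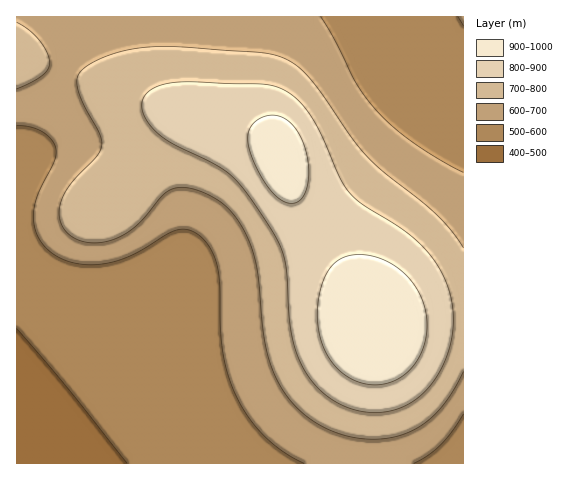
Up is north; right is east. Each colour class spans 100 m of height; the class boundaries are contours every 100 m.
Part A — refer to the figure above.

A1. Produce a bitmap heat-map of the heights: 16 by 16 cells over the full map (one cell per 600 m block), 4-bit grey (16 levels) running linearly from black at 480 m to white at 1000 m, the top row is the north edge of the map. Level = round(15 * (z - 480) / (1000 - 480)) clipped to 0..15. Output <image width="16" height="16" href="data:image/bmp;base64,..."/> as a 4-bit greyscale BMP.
<image width="16" height="16" href="data:image/bmp;base64,Qk32AAAAAAAAAHYAAAAoAAAAEAAAABAAAAABAAQAAAAAAIAAAAATCwAAEwsAABAAAAAAAAAAAAAAABEREQAiIiIAMzMzAERERABVVVUAZmZmAHd3dwCIiIgAmZmZAKqqqgC7u7sAzMzMAN3d3QDu7u4A////AAABERI0RVVCABERIkVniHQBEREjRoq7lhEREiNXrN24ERESJGi9/skRERI0ab7+yhEiIjRpve25JFQzNGm8y6g2d2RFiruphjaIdmesypdlJHiIic7JdlQ0V4mr3rhkM0VomrvMlkMjZniZmZl1MiN2Z3d3dlQyI2VVVVVVQzIj"/>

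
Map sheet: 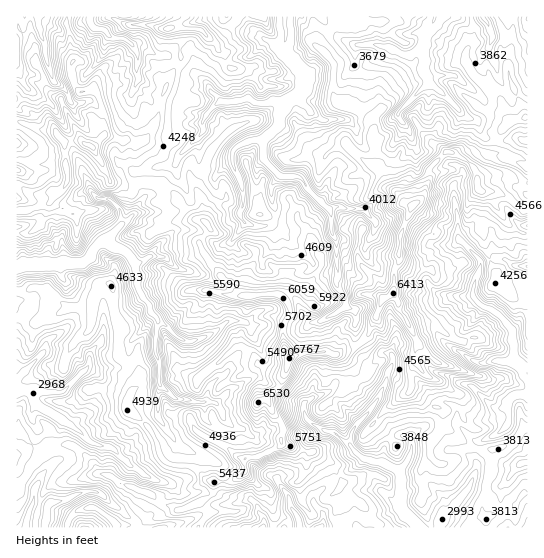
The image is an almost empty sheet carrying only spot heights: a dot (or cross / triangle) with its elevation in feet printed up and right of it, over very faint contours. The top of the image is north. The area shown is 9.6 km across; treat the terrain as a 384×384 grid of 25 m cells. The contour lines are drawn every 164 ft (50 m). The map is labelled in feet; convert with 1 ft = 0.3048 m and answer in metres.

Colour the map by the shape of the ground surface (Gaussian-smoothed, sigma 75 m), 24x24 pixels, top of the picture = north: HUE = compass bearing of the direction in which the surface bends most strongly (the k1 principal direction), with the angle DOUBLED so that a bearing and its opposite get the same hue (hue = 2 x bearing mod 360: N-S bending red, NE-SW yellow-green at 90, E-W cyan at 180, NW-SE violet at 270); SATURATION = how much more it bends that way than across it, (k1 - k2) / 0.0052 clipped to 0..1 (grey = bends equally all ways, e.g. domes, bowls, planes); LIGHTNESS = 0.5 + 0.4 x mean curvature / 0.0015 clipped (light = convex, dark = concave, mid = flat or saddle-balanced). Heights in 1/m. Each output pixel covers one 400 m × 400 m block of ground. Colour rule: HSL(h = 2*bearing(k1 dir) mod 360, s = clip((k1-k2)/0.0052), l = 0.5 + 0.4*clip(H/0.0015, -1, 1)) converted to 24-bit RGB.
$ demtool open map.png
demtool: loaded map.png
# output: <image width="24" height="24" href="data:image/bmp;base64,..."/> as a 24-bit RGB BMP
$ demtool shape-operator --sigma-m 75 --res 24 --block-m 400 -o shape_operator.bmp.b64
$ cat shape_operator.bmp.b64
<image width="24" height="24" href="data:image/bmp;base64,Qk32BgAAAAAAADYAAAAoAAAAGAAAABgAAAABABgAAAAAAMAGAAATCwAAEwsAAAAAAAAAAAAAJr15E0GF+9DuNZnvk/jlyiq5s1iuR9rfuuZMpjG4leRmFA5siu2A7Qu6EXhXopFyncmxXLSnQQskRMxGNoKN1LHKo3u3pWe5K3a/zB4iGDcFaGUFPgkOuOzswODyXS6Q31R/om0wQ0YSau2dQAVbl9lgTKK7g7OBibRHYxozYTPHxnWDJHA7gak3R6Z7zZy61HecLpCLrJHV08310fr3YA8fLA8HPrUyXNfPl1Lj/dLOKVwNJQsx1b2KR4Npddi+rIvg5RHNLzHJtXqIwrWoFEpZ0dB8KYJKdq1Zp37CXcGwPtEqLg0FdzBjwOXERlCiWS0iJ6SnzPTu86X7qMjqjt721+T0WBJXbUQKo99NCDNH392dpGBUMV207LnkpUGkc8y3eMmYgCchcRxOuYK4TKB2heyfaSNk0/jrQqDIRBcbRUIY5/nSPxdnMRICAEMv9tXkSZ44ECc/zL9hY6ukicFTD0wv3mqezFFlrQ84y0u+Km9PpXe5zuzIDDCIiuvltEcNdRY+nGLF3PfUdtpeGwIx7tf00ZB5ADMg9KfIa41eQrt5m1lDg8h6KSxfP9inhCgtkIkeAG404tf0Unu23MmwBhNXfQsX5eeJHKG7G3JT5KJ38F5WEDg/WpUbz5aad2C0Dk5l9tDUuGg/HOVmeQwNfdLRHrlxEmdVr5Xf79mgBi0XqLdjsdGREwFIxevMrY7f1lXqR3OyNo6x+dvSPCRYfII6PcY8nMB6BRIu58inZtz5qsv9KuH/jEMNchU4321uBywn9dTWEF101tWHq9xuAQEyq/1JICsIrmKEruPTOCJu4vbVj2nw1dP406rr01aHBxss3PCuQsaTZQIh5JbomN/YTA6ahX7CtGfJGWM045+eL9qdncyyIQI4wBUdubt9CTgPdWAQIU1N9dZ9GCkKCy0G2CHB+I23Fw2K0PvQYT2hksXKZ77OryqNMm0Qd39ggrSMb2bfy4uOiNtsLTyEMAg11bWev2JbqFnCrrLpEJzjl/yXe3Tz0973KAAzMPSN/8zTTLNKO1UvYmMgLAcSaRkUueLNo6bht9jlJhJr0cPk8uTZFAcsdKu8sunckEPueKv4fce9R2y4xYZpnWZSjXYwEQtuUM08976GdDBAsyeals+0BBcv4vHak6nGJisINTUKLDAFBS4M9u6pMgErEtQHaxAWac5dc9ibeDhOV7Qtaqp5lTN24PCVIB6ZNULj9MSxc9PSZIzAso/RMwJruuQ3TjMP4LjnTLGT/Jt/HF9LMC0Dyafpa5rkQKGK5cuCX8QjFr3DwWqcZz9PhMVzmhGTfx9SAOhT1nJ2251sSmotKAsQzmRYnVmqhsiycOhYxmKYm/Pcz6nuDYfZDSwHyItWRHGuvOrOx5J+GQUuteFNZUaXotynKgdYXN9kjwAvRlgh/NzJWLebGAtXtcJWmr1X0SUl4Ntg5MXoTMIrMw8CdxYAddPaYLSVfcW2ir5ExVt3CQxox+98kMvmviBfRAgZPKcpW0fao9ru6Nrx3q3YCwcs8trZidbeVtOyhWohXEgw+OXMSxNv0vnlSzGKVr14cDh7y8iFQNE3ZABriu9uMxgAMAMNbuORumS4N5haQLpVQ3GI+ZmcCRI3w/O+hWu5b3jBzmzGWDBc/0IZw/bHRhY7pp5yY512InZVzV6/2p1oAMF2SABo2NjzjpDd0ZHNY8XMataIPKBzICRq6Z9l0tH6ZMnMjEpEs2NUVbrRtObwTW/74Vpmb5zhf26+x42YcG+tCTI88svSy0TjC3YeGUY/pdmyW2ay022U1sR1Rce+XAVeqe+aNmwwei9Tz2dPfFYgU261nRgsy8YA19NkrqtbTz55zKqMgFaCKqlqE6U6z3tL+k9wEFBneh8lqS4XGtMZlNGCvj4bKP+gO7vFTA42tr8naK1oy6rdkCNEHeiH/QApvvfFk1WKIEpiyY58YKOqwXFYhxM5L0ISh+1hVeS+FTRMzdige6abaoWWypWZH663VRYkU0btwS8rYrOWWsNdym82HwFl7/XWEqBo0YqwHhZqvM6rwHJ8cjF1dr+VsNTppsDihDTHORIuids9RJeQYqllrZCcpFuLUyh0um01i9qukUKmoMNneu1wGwhY3/PVrWnTm1QZLgUXqHIjcIAtaDVQwO7XWMB3bkIbKQ4xwJfWvezPWS0fc2kaQiwRStw0O1mQspqdxM6HIC2YuayBntmEHhhT3/N5LAcjvxj/k4jzeKDu7s/1pvblbjmN3i1due1wCxdHqdeetmCSrpzSrKPaq7/araJHIlhXgohG2r5iKBGvsaVV"/>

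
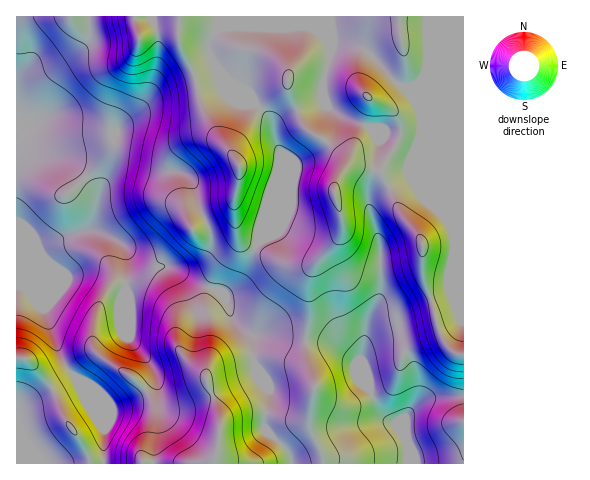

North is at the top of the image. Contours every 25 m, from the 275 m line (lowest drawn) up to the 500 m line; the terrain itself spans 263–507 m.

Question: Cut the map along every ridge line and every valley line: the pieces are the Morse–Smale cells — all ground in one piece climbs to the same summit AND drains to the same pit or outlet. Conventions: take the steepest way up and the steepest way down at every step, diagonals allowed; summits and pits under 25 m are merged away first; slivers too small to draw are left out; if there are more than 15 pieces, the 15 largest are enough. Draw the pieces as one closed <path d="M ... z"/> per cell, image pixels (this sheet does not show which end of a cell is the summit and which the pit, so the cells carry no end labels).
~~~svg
<path d="M217 16l-201 1 0 266 29 28 14 43 9 16 34 32 10 5 24-11 18-17 0-9-3-5-18-22-6-11-3-83 13 13 9 5 23 0 35 20 21 7 15-13 7-12 11-25 2-19 17-52 3-23-11-32-45-43-13-19-2-9 9-19z"/><path d="M463 16l-245 0 0 12-9 19 8 20 52 51 5 17 1-9 5-7 20-10 21-5 3-3-1-18 8-30-5-14 11 5 10 0 16 5 45 42 9 13 4 11 0 18-5 14 0 12-6 16-22 12 13 27 21 28 1 35 9 27 5 22 7 16 14 12 6 0z"/><path d="M125 248l2 84 6 11 18 22 3 5 0 9-11 13-30 15-11-5-15-13 18 41-1 33 187 1 0-5-4-10-23-22 5-37-7-16-7-9-3-28-19-17-7-21-8-8-25-10-24-14-16 1-16-6z"/><path d="M325 96l-4 8-30 9-14 9-2 4 0 13 5 11 0 11-20 64-2 19-18 37-10 10-10 2 7 8 6 19 18 14 42 6 12 0 5-24-1-38 7-15 21-22 6-13 0-7-9-26 0-9 6-12 9-8 29 4 11 16 18-9 9-18 0-12-3 1-74-33-11-9z"/><path d="M388 186l-12 7-6 8 0 9 10 34 1 49-14 28-6 40 7 16 2 13 10 22 5 6 13 8 6 11 0-18 13-15 16-6 31-2 0-41-12-4-11-16-18-58-1-35-21-28z"/><path d="M307 340l-2 1 1 21 9 23-5 26 0 17 10 21 3 15 141-1-1-67-30 2-16 6-13 15 0 18-6-11-13-8-5-6-25-52-22-15z"/><path d="M17 283l-1 180 87 1 2-34-13-32-5-9-23-26-19-52-10-9-13-15z"/><path d="M361 166l-14 2-7 6-6 12 0 9 9 26 0 7-6 13-21 22-7 15 1 38-5 24 22 3 27 16 15 30 1-7-9-21 0-6 6-34 14-28-1-49-10-34 0-9 6-8 12-7-10-16z"/><path d="M328 40l-2 1 5 12-8 30 0 8 5 15 20 14 21 7 3 3 42 18 7-15 0-18-4-11-9-13-45-42z"/><path d="M250 333l-2 1 5 7 2 24 7 9 7 16 0 12-5 17 2 11 21 19 5 15 30 0-2-15-10-21 0-17 5-26-9-23-1-21z"/>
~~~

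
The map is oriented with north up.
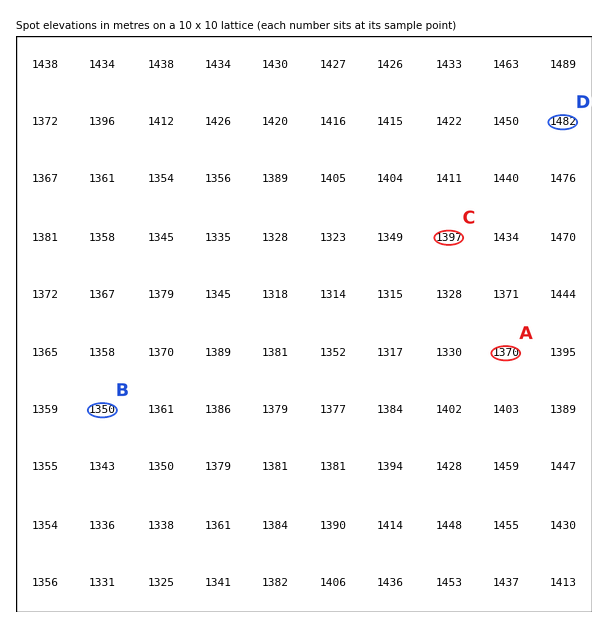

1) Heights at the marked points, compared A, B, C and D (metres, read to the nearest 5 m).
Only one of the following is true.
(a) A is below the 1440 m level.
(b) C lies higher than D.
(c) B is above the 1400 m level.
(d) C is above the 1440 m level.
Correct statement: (a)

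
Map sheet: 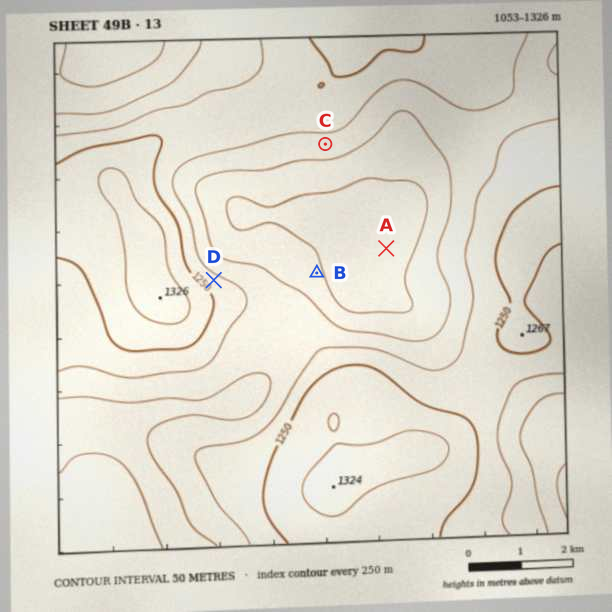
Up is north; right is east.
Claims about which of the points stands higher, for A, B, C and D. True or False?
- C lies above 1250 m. False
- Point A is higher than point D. False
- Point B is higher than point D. False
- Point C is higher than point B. True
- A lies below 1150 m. True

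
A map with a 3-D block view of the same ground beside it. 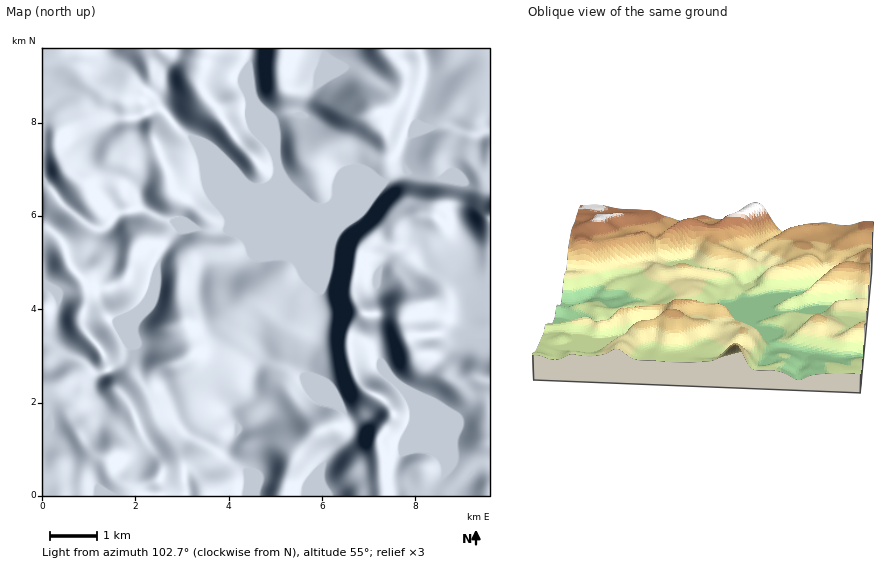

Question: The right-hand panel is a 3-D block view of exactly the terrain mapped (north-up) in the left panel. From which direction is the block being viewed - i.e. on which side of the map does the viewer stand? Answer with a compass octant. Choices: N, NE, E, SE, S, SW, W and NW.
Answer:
E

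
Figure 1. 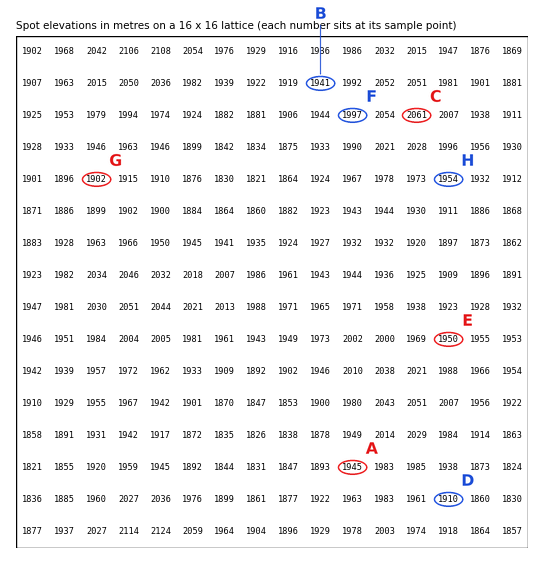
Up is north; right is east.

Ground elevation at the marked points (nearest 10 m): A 1940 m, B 1940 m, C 2060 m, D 1910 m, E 1950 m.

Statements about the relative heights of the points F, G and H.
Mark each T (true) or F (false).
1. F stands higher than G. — T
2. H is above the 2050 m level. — F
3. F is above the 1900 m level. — T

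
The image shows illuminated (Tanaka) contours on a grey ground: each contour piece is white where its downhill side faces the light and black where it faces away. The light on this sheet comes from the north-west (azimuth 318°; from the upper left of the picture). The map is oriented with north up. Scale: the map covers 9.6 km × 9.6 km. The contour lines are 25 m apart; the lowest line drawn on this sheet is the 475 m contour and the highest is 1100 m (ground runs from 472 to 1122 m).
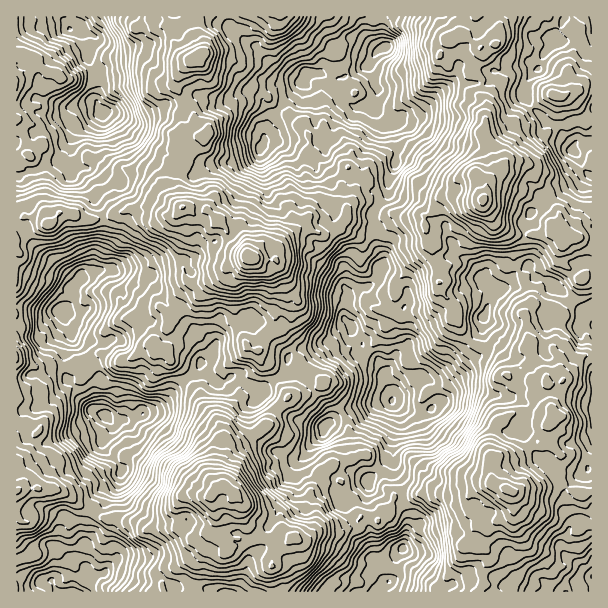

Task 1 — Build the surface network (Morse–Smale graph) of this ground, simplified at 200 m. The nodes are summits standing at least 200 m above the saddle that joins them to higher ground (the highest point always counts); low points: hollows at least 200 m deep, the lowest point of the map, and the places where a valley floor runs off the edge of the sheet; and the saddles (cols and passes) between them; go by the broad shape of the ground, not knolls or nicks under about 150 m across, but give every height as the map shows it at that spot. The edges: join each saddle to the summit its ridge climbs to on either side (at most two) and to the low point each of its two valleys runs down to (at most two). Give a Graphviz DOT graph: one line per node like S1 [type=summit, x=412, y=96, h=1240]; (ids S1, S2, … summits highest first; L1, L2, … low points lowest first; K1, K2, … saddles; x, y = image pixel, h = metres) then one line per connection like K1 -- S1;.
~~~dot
graph terrain {
  S1 [type=summit, x=249, y=257, h=1122];
  S2 [type=summit, x=221, y=488, h=1115];
  S3 [type=summit, x=507, y=489, h=1088];
  S4 [type=summit, x=483, y=200, h=1083];
  L1 [type=low, x=393, y=401, h=472];
  L2 [type=low, x=107, y=416, h=480];
  L3 [type=low, x=386, y=47, h=484];
  L4 [type=low, x=101, y=113, h=506];
  K1 [type=saddle, x=230, y=237, h=997];
  K2 [type=saddle, x=479, y=83, h=849];
  K3 [type=saddle, x=164, y=579, h=848];
  K4 [type=saddle, x=104, y=218, h=845];
  K5 [type=saddle, x=573, y=300, h=787];
  K6 [type=saddle, x=96, y=513, h=767];
  K7 [type=saddle, x=276, y=378, h=766];
  K8 [type=saddle, x=377, y=206, h=765];
  K9 [type=saddle, x=404, y=500, h=763];
  K10 [type=saddle, x=366, y=354, h=588];
  K1 -- S1;
  K1 -- L2;
  K1 -- L3;
  K2 -- S4;
  K2 -- L1;
  K2 -- L3;
  K3 -- S2;
  K3 -- L1;
  K3 -- L2;
  K4 -- S1;
  K4 -- L2;
  K4 -- L4;
  K5 -- S3;
  K5 -- S4;
  K5 -- L1;
  K6 -- S1;
  K6 -- S2;
  K6 -- L2;
  K7 -- S1;
  K7 -- S2;
  K7 -- L1;
  K7 -- L2;
  K8 -- S1;
  K8 -- S4;
  K8 -- L1;
  K8 -- L3;
  K9 -- S2;
  K9 -- S3;
  K9 -- L1;
  K10 -- S2;
  K10 -- S4;
  K10 -- L1;
}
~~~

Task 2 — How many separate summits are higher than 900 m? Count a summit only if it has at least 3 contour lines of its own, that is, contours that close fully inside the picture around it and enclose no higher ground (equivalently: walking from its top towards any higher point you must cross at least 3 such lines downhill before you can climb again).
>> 6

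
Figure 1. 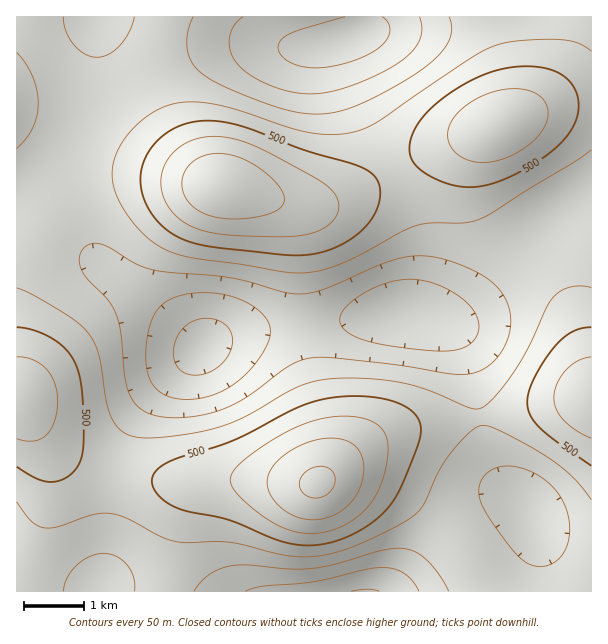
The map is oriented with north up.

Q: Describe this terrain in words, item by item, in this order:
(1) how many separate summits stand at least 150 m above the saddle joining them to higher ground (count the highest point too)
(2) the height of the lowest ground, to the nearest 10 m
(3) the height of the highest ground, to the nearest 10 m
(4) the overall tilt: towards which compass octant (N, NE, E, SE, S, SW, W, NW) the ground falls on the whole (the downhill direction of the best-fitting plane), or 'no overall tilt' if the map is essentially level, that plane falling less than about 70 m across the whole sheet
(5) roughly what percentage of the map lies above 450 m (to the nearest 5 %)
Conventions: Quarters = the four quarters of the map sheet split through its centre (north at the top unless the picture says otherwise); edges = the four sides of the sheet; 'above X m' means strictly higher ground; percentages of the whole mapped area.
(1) Counting only tops that stand 150 m proud, the map has 2 summits.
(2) The lowest point is down at roughly 280 m.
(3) The highest point reaches roughly 660 m.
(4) No overall tilt - high and low ground are spread across the sheet.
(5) Roughly 45 % of the ground is higher than 450 m.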